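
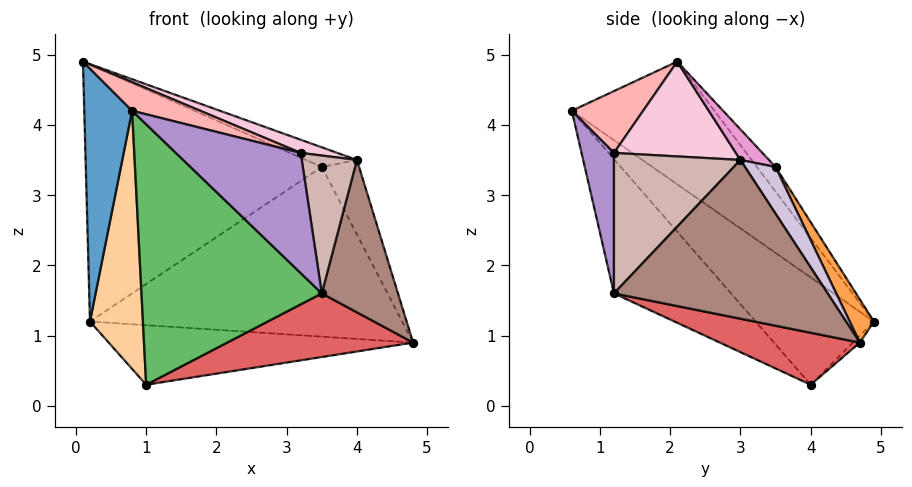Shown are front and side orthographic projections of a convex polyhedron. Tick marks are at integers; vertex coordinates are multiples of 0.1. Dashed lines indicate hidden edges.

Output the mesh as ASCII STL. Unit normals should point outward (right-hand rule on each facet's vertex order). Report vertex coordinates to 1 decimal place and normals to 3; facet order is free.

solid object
 facet normal -0.916 -0.307 -0.257
  outer loop
   vertex 0.8 0.6 4.2
   vertex 0.1 2.1 4.9
   vertex 0.2 4.9 1.2
  endloop
 endfacet
 facet normal -0.063 0.797 0.601
  outer loop
   vertex 3.5 3.5 3.4
   vertex 0.2 4.9 1.2
   vertex 0.1 2.1 4.9
  endloop
 endfacet
 facet normal 0.069 0.885 0.460
  outer loop
   vertex 3.5 3.5 3.4
   vertex 4.8 4.7 0.9
   vertex 0.2 4.9 1.2
  endloop
 endfacet
 facet normal -0.847 -0.379 -0.374
  outer loop
   vertex 1.0 4.0 0.3
   vertex 0.8 0.6 4.2
   vertex 0.2 4.9 1.2
  endloop
 endfacet
 facet normal -0.434 -0.668 -0.605
  outer loop
   vertex 1.0 4.0 0.3
   vertex 3.5 1.2 1.6
   vertex 0.8 0.6 4.2
  endloop
 endfacet
 facet normal -0.016 0.700 -0.714
  outer loop
   vertex 1.0 4.0 0.3
   vertex 0.2 4.9 1.2
   vertex 4.8 4.7 0.9
  endloop
 endfacet
 facet normal 0.197 -0.262 -0.945
  outer loop
   vertex 1.0 4.0 0.3
   vertex 4.8 4.7 0.9
   vertex 3.5 1.2 1.6
  endloop
 endfacet
 facet normal 0.299 -0.285 0.911
  outer loop
   vertex 3.2 1.2 3.6
   vertex 0.1 2.1 4.9
   vertex 0.8 0.6 4.2
  endloop
 endfacet
 facet normal 0.251 -0.967 0.038
  outer loop
   vertex 3.2 1.2 3.6
   vertex 0.8 0.6 4.2
   vertex 3.5 1.2 1.6
  endloop
 endfacet
 facet normal 0.519 0.634 0.574
  outer loop
   vertex 4.0 3.0 3.5
   vertex 4.8 4.7 0.9
   vertex 3.5 3.5 3.4
  endloop
 endfacet
 facet normal 0.940 -0.335 0.070
  outer loop
   vertex 4.0 3.0 3.5
   vertex 3.5 1.2 1.6
   vertex 4.8 4.7 0.9
  endloop
 endfacet
 facet normal 0.908 -0.396 0.136
  outer loop
   vertex 4.0 3.0 3.5
   vertex 3.2 1.2 3.6
   vertex 3.5 1.2 1.6
  endloop
 endfacet
 facet normal 0.225 0.403 0.887
  outer loop
   vertex 4.0 3.0 3.5
   vertex 3.5 3.5 3.4
   vertex 0.1 2.1 4.9
  endloop
 endfacet
 facet normal 0.358 -0.107 0.928
  outer loop
   vertex 4.0 3.0 3.5
   vertex 0.1 2.1 4.9
   vertex 3.2 1.2 3.6
  endloop
 endfacet
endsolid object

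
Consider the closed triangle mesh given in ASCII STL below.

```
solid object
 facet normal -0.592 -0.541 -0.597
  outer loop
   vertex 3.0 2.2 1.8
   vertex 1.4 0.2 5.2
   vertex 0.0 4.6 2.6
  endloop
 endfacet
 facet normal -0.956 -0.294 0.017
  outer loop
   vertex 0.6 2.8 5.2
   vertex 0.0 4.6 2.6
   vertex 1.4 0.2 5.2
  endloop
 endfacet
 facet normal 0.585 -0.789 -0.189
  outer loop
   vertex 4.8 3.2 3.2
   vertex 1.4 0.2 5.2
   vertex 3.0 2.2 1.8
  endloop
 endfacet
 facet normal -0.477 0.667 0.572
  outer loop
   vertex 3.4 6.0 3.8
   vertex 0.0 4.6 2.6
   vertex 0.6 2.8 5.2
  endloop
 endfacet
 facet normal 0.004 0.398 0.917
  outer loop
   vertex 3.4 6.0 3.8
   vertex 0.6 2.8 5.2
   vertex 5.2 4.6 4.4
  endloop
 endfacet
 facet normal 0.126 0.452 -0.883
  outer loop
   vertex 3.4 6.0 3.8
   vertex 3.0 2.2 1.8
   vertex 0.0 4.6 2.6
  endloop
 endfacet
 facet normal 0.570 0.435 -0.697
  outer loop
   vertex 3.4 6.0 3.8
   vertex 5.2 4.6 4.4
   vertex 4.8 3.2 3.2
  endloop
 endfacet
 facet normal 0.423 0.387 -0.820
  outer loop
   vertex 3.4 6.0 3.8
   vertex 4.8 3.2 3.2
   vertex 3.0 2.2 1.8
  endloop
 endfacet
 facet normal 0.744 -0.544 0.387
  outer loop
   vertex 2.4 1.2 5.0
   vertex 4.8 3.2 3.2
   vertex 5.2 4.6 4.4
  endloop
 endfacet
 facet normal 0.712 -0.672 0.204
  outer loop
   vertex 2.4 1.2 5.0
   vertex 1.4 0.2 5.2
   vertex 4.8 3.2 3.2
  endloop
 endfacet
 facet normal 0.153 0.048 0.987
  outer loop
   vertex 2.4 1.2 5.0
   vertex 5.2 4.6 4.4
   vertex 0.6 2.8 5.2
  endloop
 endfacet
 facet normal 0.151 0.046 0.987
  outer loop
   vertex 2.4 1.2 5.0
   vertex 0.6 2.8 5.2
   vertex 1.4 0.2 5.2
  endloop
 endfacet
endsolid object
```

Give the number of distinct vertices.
8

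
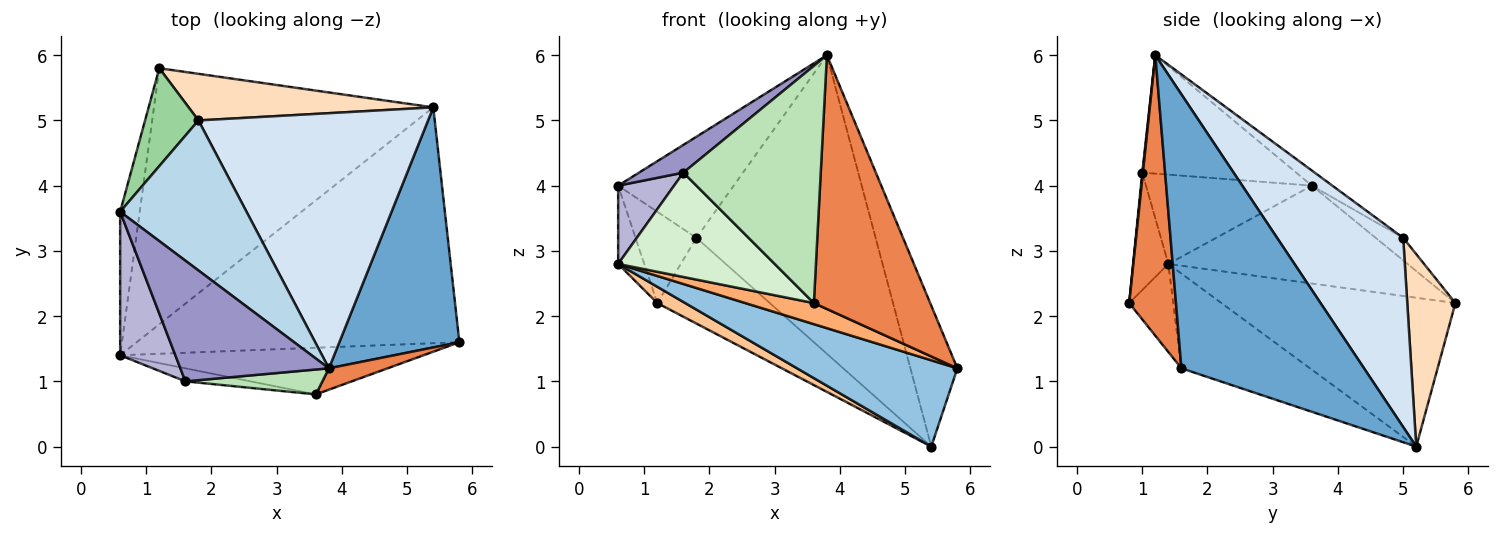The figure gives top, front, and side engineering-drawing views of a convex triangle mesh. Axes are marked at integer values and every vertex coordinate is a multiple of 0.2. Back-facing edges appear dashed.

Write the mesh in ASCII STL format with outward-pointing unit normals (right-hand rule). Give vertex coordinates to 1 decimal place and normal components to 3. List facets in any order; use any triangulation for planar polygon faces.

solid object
 facet normal 0.892 0.229 0.391
  outer loop
   vertex 3.8 1.2 6.0
   vertex 5.8 1.6 1.2
   vertex 5.4 5.2 0.0
  endloop
 endfacet
 facet normal -0.266 -0.331 -0.905
  outer loop
   vertex 0.6 1.4 2.8
   vertex 5.4 5.2 0.0
   vertex 5.8 1.6 1.2
  endloop
 endfacet
 facet normal -0.099 0.556 0.825
  outer loop
   vertex 1.8 5.0 3.2
   vertex 0.6 3.6 4.0
   vertex 3.8 1.2 6.0
  endloop
 endfacet
 facet normal 0.472 0.670 0.573
  outer loop
   vertex 1.8 5.0 3.2
   vertex 3.8 1.2 6.0
   vertex 5.4 5.2 0.0
  endloop
 endfacet
 facet normal 0.372 -0.925 0.078
  outer loop
   vertex 3.6 0.8 2.2
   vertex 5.8 1.6 1.2
   vertex 3.8 1.2 6.0
  endloop
 endfacet
 facet normal -0.256 -0.398 -0.881
  outer loop
   vertex 3.6 0.8 2.2
   vertex 0.6 1.4 2.8
   vertex 5.8 1.6 1.2
  endloop
 endfacet
 facet normal -0.470 -0.056 -0.881
  outer loop
   vertex 1.2 5.8 2.2
   vertex 5.4 5.2 0.0
   vertex 0.6 1.4 2.8
  endloop
 endfacet
 facet normal 0.352 0.823 0.447
  outer loop
   vertex 1.2 5.8 2.2
   vertex 1.8 5.0 3.2
   vertex 5.4 5.2 0.0
  endloop
 endfacet
 facet normal -0.975 0.106 -0.195
  outer loop
   vertex 1.2 5.8 2.2
   vertex 0.6 1.4 2.8
   vertex 0.6 3.6 4.0
  endloop
 endfacet
 facet normal -0.295 0.652 0.699
  outer loop
   vertex 1.2 5.8 2.2
   vertex 0.6 3.6 4.0
   vertex 1.8 5.0 3.2
  endloop
 endfacet
 facet normal 0.005 -0.995 0.104
  outer loop
   vertex 1.6 1.0 4.2
   vertex 3.6 0.8 2.2
   vertex 3.8 1.2 6.0
  endloop
 endfacet
 facet normal -0.218 -0.968 -0.121
  outer loop
   vertex 1.6 1.0 4.2
   vertex 0.6 1.4 2.8
   vertex 3.6 0.8 2.2
  endloop
 endfacet
 facet normal -0.614 -0.177 0.770
  outer loop
   vertex 1.6 1.0 4.2
   vertex 3.8 1.2 6.0
   vertex 0.6 3.6 4.0
  endloop
 endfacet
 facet normal -0.818 -0.276 0.505
  outer loop
   vertex 1.6 1.0 4.2
   vertex 0.6 3.6 4.0
   vertex 0.6 1.4 2.8
  endloop
 endfacet
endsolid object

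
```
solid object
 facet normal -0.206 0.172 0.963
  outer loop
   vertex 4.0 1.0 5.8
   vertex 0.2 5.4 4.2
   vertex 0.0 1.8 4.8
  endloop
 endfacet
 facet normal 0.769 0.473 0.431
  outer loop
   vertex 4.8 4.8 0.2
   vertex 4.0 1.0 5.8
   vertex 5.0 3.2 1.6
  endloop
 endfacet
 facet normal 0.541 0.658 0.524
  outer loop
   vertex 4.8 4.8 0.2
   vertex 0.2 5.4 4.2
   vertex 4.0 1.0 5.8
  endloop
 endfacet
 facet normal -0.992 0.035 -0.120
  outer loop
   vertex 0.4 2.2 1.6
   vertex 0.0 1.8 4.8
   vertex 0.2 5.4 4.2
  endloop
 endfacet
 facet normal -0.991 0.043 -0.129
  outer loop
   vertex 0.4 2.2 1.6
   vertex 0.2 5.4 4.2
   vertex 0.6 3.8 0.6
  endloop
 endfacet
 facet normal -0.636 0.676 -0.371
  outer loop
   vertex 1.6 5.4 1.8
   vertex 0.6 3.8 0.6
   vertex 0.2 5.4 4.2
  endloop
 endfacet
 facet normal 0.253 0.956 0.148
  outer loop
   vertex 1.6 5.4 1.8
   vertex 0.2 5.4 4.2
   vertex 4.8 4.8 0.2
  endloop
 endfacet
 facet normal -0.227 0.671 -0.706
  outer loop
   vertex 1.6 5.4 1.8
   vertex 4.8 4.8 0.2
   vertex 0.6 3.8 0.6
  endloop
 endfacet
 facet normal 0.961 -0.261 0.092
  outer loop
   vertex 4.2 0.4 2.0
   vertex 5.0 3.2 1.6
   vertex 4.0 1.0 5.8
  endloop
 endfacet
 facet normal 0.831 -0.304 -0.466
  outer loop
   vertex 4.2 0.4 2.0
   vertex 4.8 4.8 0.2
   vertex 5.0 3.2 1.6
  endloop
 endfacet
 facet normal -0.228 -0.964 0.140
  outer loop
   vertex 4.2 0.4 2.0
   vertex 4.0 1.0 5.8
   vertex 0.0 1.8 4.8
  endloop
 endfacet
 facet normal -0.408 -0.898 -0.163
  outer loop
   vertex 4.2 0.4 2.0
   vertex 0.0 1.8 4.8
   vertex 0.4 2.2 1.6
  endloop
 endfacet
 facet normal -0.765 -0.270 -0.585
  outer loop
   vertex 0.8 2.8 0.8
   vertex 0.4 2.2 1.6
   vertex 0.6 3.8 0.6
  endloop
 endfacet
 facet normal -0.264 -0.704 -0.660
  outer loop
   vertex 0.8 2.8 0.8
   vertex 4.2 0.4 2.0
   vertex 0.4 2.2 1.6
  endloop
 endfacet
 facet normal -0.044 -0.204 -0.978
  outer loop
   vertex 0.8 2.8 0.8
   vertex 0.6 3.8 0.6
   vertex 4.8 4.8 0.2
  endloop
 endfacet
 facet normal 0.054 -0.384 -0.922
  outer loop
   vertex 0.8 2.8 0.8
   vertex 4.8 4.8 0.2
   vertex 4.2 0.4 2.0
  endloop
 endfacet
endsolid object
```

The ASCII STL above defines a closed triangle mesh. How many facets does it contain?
16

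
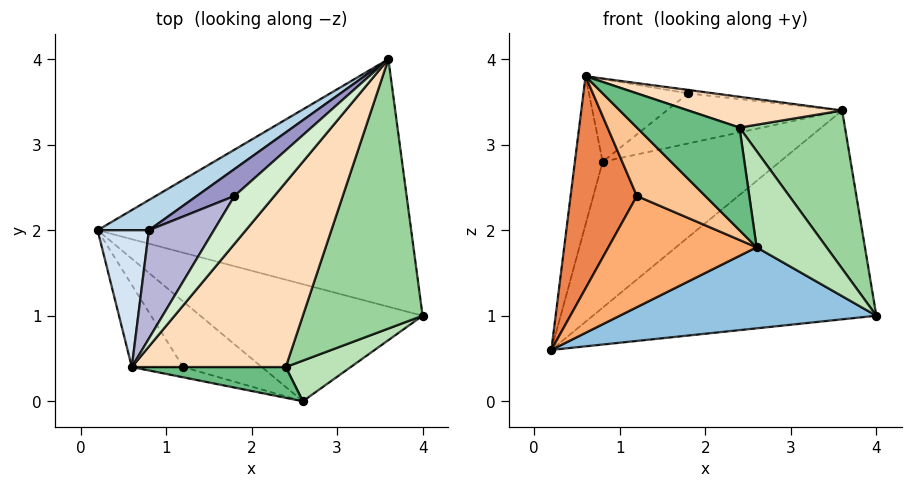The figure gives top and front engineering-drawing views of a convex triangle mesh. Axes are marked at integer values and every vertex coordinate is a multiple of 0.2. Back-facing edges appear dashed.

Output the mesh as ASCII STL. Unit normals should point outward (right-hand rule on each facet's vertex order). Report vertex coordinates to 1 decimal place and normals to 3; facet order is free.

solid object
 facet normal 0.243 0.626 -0.741
  outer loop
   vertex 3.6 4.0 3.4
   vertex 4.0 1.0 1.0
   vertex 0.2 2.0 0.6
  endloop
 endfacet
 facet normal -0.063 -0.568 -0.821
  outer loop
   vertex 2.6 0.0 1.8
   vertex 0.2 2.0 0.6
   vertex 4.0 1.0 1.0
  endloop
 endfacet
 facet normal -0.596 0.786 0.163
  outer loop
   vertex 0.8 2.0 2.8
   vertex 3.6 4.0 3.4
   vertex 0.2 2.0 0.6
  endloop
 endfacet
 facet normal -0.928 0.274 0.253
  outer loop
   vertex 0.8 2.0 2.8
   vertex 0.2 2.0 0.6
   vertex 0.6 0.4 3.8
  endloop
 endfacet
 facet normal -0.644 -0.713 -0.276
  outer loop
   vertex 1.2 0.4 2.4
   vertex 0.6 0.4 3.8
   vertex 0.2 2.0 0.6
  endloop
 endfacet
 facet normal -0.421 -0.781 -0.461
  outer loop
   vertex 1.2 0.4 2.4
   vertex 0.2 2.0 0.6
   vertex 2.6 0.0 1.8
  endloop
 endfacet
 facet normal -0.327 -0.935 -0.140
  outer loop
   vertex 1.2 0.4 2.4
   vertex 2.6 0.0 1.8
   vertex 0.6 0.4 3.8
  endloop
 endfacet
 facet normal 0.312 -0.156 0.937
  outer loop
   vertex 2.4 0.4 3.2
   vertex 3.6 4.0 3.4
   vertex 0.6 0.4 3.8
  endloop
 endfacet
 facet normal 0.095 -0.953 0.286
  outer loop
   vertex 2.4 0.4 3.2
   vertex 0.6 0.4 3.8
   vertex 2.6 0.0 1.8
  endloop
 endfacet
 facet normal 0.809 -0.298 0.507
  outer loop
   vertex 2.4 0.4 3.2
   vertex 4.0 1.0 1.0
   vertex 3.6 4.0 3.4
  endloop
 endfacet
 facet normal 0.661 -0.691 0.292
  outer loop
   vertex 2.4 0.4 3.2
   vertex 2.6 0.0 1.8
   vertex 4.0 1.0 1.0
  endloop
 endfacet
 facet normal 0.047 0.071 0.996
  outer loop
   vertex 1.8 2.4 3.6
   vertex 0.6 0.4 3.8
   vertex 3.6 4.0 3.4
  endloop
 endfacet
 facet normal -0.590 0.711 0.382
  outer loop
   vertex 1.8 2.4 3.6
   vertex 3.6 4.0 3.4
   vertex 0.8 2.0 2.8
  endloop
 endfacet
 facet normal -0.660 0.456 0.597
  outer loop
   vertex 1.8 2.4 3.6
   vertex 0.8 2.0 2.8
   vertex 0.6 0.4 3.8
  endloop
 endfacet
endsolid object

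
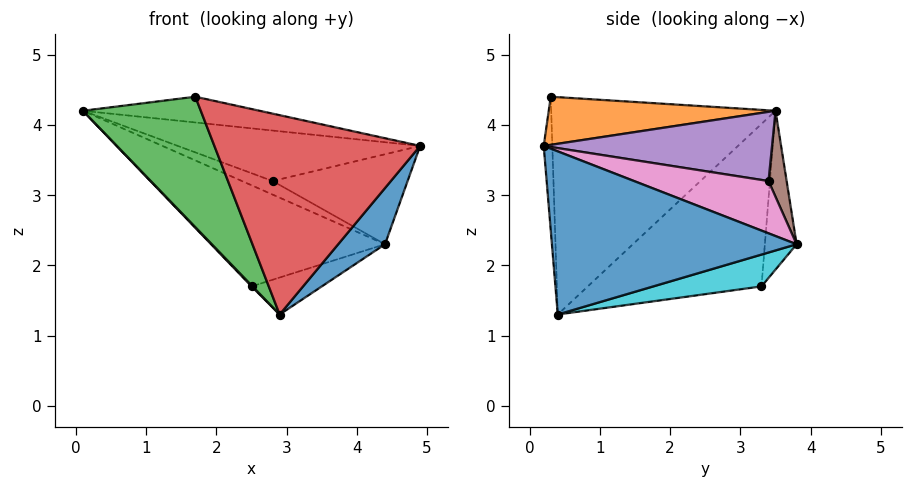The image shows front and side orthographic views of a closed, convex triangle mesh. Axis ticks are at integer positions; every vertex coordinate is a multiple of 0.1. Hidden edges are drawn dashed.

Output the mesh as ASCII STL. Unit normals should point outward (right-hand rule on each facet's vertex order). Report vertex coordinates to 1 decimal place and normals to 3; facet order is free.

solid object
 facet normal 0.754 -0.144 -0.641
  outer loop
   vertex 2.9 0.4 1.3
   vertex 4.4 3.8 2.3
   vertex 4.9 0.2 3.7
  endloop
 endfacet
 facet normal 0.216 0.168 0.962
  outer loop
   vertex 1.7 0.3 4.4
   vertex 4.9 0.2 3.7
   vertex 0.1 3.5 4.2
  endloop
 endfacet
 facet normal -0.834 -0.438 -0.337
  outer loop
   vertex 1.7 0.3 4.4
   vertex 0.1 3.5 4.2
   vertex 2.9 0.4 1.3
  endloop
 endfacet
 facet normal -0.042 -0.998 -0.048
  outer loop
   vertex 1.7 0.3 4.4
   vertex 2.9 0.4 1.3
   vertex 4.9 0.2 3.7
  endloop
 endfacet
 facet normal 0.336 0.357 0.872
  outer loop
   vertex 2.8 3.4 3.2
   vertex 0.1 3.5 4.2
   vertex 4.9 0.2 3.7
  endloop
 endfacet
 facet normal 0.312 0.528 0.790
  outer loop
   vertex 2.8 3.4 3.2
   vertex 4.4 3.8 2.3
   vertex 0.1 3.5 4.2
  endloop
 endfacet
 facet normal 0.379 0.381 0.843
  outer loop
   vertex 2.8 3.4 3.2
   vertex 4.9 0.2 3.7
   vertex 4.4 3.8 2.3
  endloop
 endfacet
 facet normal -0.174 0.954 -0.244
  outer loop
   vertex 2.5 3.3 1.7
   vertex 0.1 3.5 4.2
   vertex 4.4 3.8 2.3
  endloop
 endfacet
 facet normal -0.722 -0.004 -0.692
  outer loop
   vertex 2.5 3.3 1.7
   vertex 2.9 0.4 1.3
   vertex 0.1 3.5 4.2
  endloop
 endfacet
 facet normal 0.257 0.167 -0.952
  outer loop
   vertex 2.5 3.3 1.7
   vertex 4.4 3.8 2.3
   vertex 2.9 0.4 1.3
  endloop
 endfacet
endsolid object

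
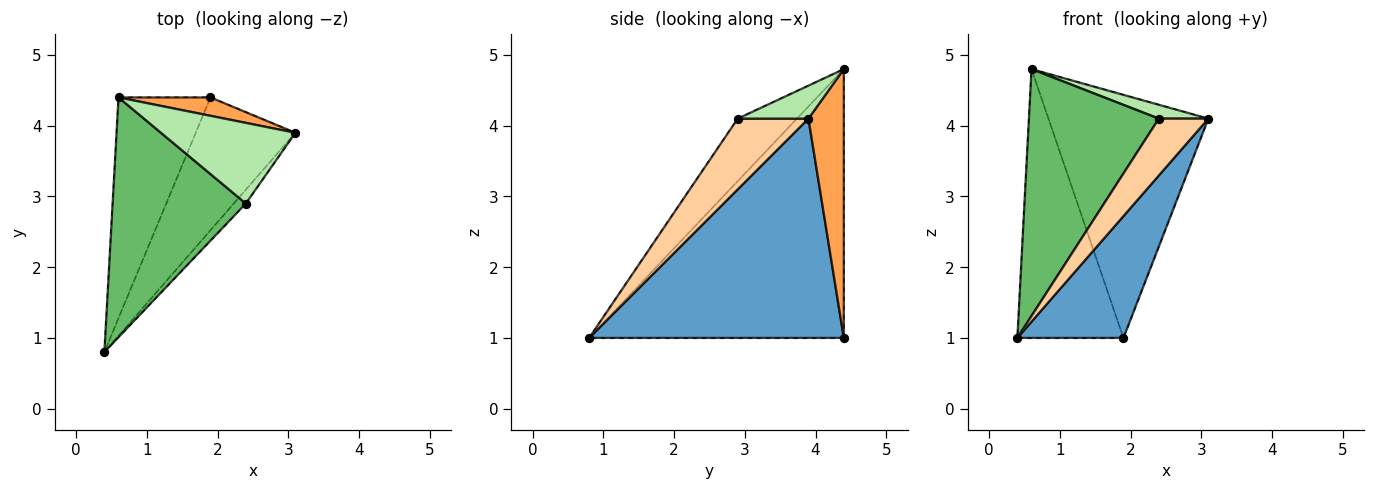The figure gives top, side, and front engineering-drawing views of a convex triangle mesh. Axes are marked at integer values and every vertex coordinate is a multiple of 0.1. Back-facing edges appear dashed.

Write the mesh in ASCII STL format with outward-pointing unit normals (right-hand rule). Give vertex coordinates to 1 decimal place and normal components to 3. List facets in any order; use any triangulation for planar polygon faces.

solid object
 facet normal 0.851 -0.355 -0.387
  outer loop
   vertex 1.9 4.4 1.0
   vertex 3.1 3.9 4.1
   vertex 0.4 0.8 1.0
  endloop
 endfacet
 facet normal -0.880 0.367 -0.301
  outer loop
   vertex 1.9 4.4 1.0
   vertex 0.4 0.8 1.0
   vertex 0.6 4.4 4.8
  endloop
 endfacet
 facet normal 0.215 0.974 0.074
  outer loop
   vertex 1.9 4.4 1.0
   vertex 0.6 4.4 4.8
   vertex 3.1 3.9 4.1
  endloop
 endfacet
 facet normal 0.811 -0.568 -0.139
  outer loop
   vertex 2.4 2.9 4.1
   vertex 0.4 0.8 1.0
   vertex 3.1 3.9 4.1
  endloop
 endfacet
 facet normal -0.311 -0.682 0.662
  outer loop
   vertex 2.4 2.9 4.1
   vertex 0.6 4.4 4.8
   vertex 0.4 0.8 1.0
  endloop
 endfacet
 facet normal 0.235 -0.165 0.958
  outer loop
   vertex 2.4 2.9 4.1
   vertex 3.1 3.9 4.1
   vertex 0.6 4.4 4.8
  endloop
 endfacet
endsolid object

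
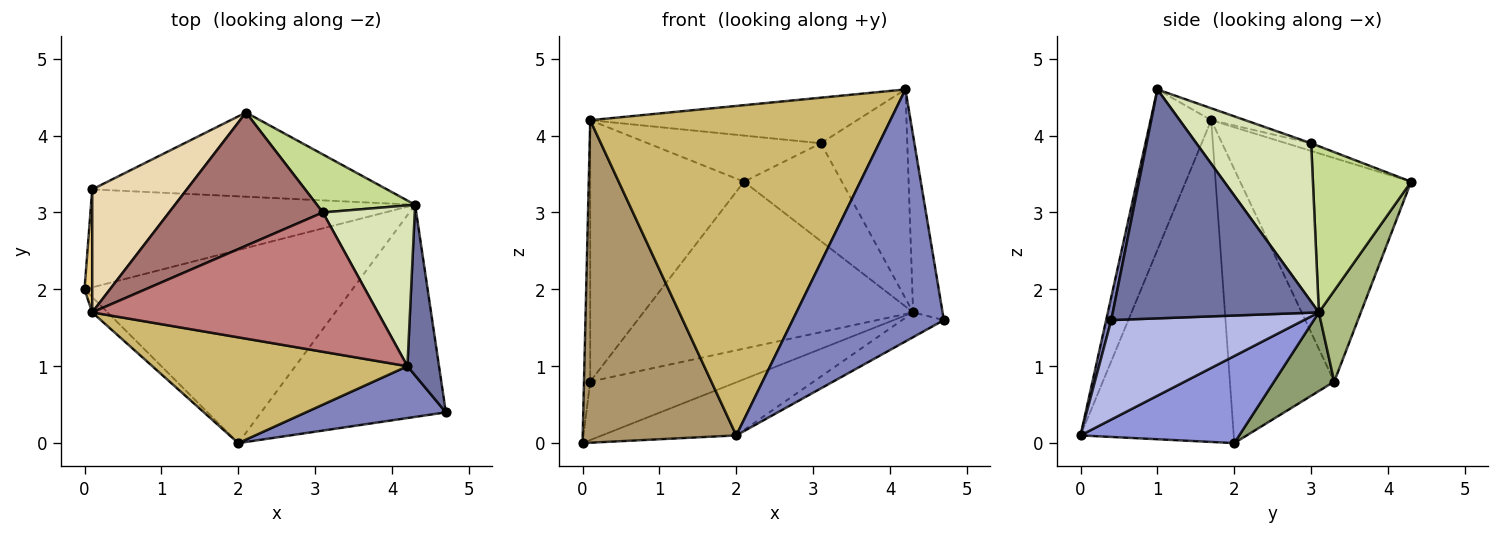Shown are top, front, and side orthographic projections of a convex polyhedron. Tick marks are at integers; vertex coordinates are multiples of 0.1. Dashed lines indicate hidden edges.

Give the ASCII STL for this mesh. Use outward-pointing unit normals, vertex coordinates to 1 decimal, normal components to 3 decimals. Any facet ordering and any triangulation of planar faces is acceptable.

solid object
 facet normal 0.981 0.140 0.135
  outer loop
   vertex 4.3 3.1 1.7
   vertex 4.2 1.0 4.6
   vertex 4.7 0.4 1.6
  endloop
 endfacet
 facet normal 0.033 -0.979 0.201
  outer loop
   vertex 2.0 0.0 0.1
   vertex 4.7 0.4 1.6
   vertex 4.2 1.0 4.6
  endloop
 endfacet
 facet normal 0.299 0.253 -0.920
  outer loop
   vertex 2.0 0.0 0.1
   vertex 0.0 2.0 0.0
   vertex 4.3 3.1 1.7
  endloop
 endfacet
 facet normal 0.471 0.102 -0.876
  outer loop
   vertex 2.0 0.0 0.1
   vertex 4.3 3.1 1.7
   vertex 4.7 0.4 1.6
  endloop
 endfacet
 facet normal 0.204 0.502 -0.841
  outer loop
   vertex 0.1 3.3 0.8
   vertex 4.3 3.1 1.7
   vertex 0.0 2.0 0.0
  endloop
 endfacet
 facet normal 0.138 0.884 -0.446
  outer loop
   vertex 0.1 3.3 0.8
   vertex 2.1 4.3 3.4
   vertex 4.3 3.1 1.7
  endloop
 endfacet
 facet normal 0.653 0.651 0.386
  outer loop
   vertex 3.1 3.0 3.9
   vertex 4.3 3.1 1.7
   vertex 2.1 4.3 3.4
  endloop
 endfacet
 facet normal 0.725 0.546 0.420
  outer loop
   vertex 3.1 3.0 3.9
   vertex 4.2 1.0 4.6
   vertex 4.3 3.1 1.7
  endloop
 endfacet
 facet normal -0.706 -0.708 -0.034
  outer loop
   vertex 0.1 1.7 4.2
   vertex 0.0 2.0 0.0
   vertex 2.0 0.0 0.1
  endloop
 endfacet
 facet normal -0.189 -0.935 0.300
  outer loop
   vertex 0.1 1.7 4.2
   vertex 2.0 0.0 0.1
   vertex 4.2 1.0 4.6
  endloop
 endfacet
 facet normal -0.998 0.060 0.028
  outer loop
   vertex 0.1 1.7 4.2
   vertex 0.1 3.3 0.8
   vertex 0.0 2.0 0.0
  endloop
 endfacet
 facet normal -0.709 0.638 0.300
  outer loop
   vertex 0.1 1.7 4.2
   vertex 2.1 4.3 3.4
   vertex 0.1 3.3 0.8
  endloop
 endfacet
 facet normal -0.047 0.327 0.944
  outer loop
   vertex 0.1 1.7 4.2
   vertex 3.1 3.0 3.9
   vertex 2.1 4.3 3.4
  endloop
 endfacet
 facet normal -0.040 0.311 0.950
  outer loop
   vertex 0.1 1.7 4.2
   vertex 4.2 1.0 4.6
   vertex 3.1 3.0 3.9
  endloop
 endfacet
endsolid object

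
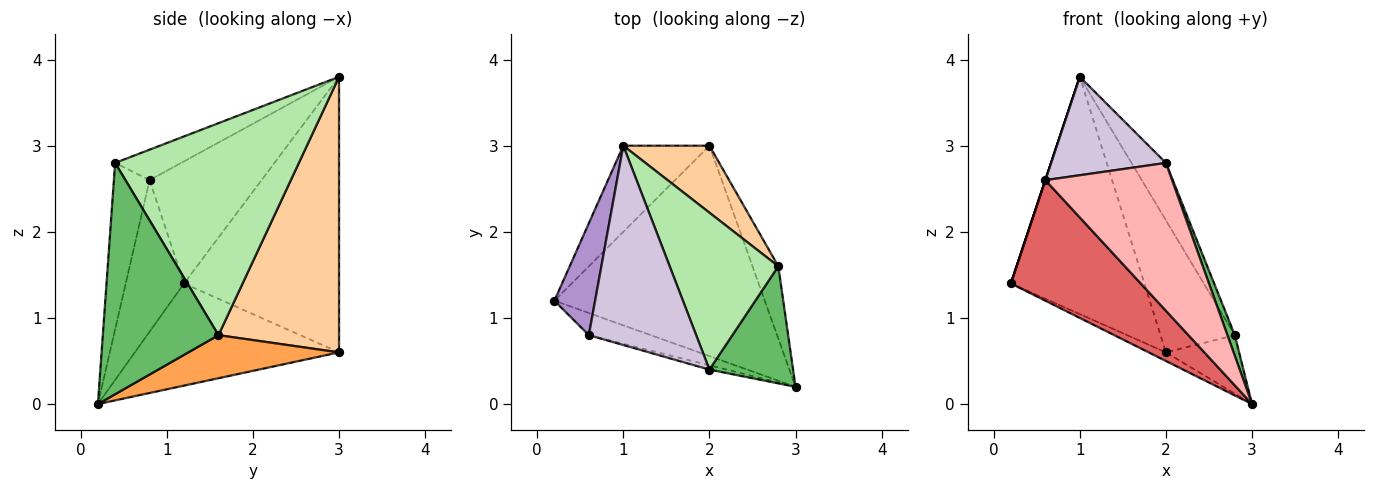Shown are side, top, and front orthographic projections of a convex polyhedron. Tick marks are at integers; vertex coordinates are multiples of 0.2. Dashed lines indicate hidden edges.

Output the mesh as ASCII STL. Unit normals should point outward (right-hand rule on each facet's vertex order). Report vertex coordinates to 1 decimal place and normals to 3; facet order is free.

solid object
 facet normal -0.436 0.037 -0.899
  outer loop
   vertex 2.0 3.0 0.6
   vertex 3.0 0.2 0.0
   vertex 0.2 1.2 1.4
  endloop
 endfacet
 facet normal -0.737 0.635 -0.230
  outer loop
   vertex 2.0 3.0 0.6
   vertex 0.2 1.2 1.4
   vertex 1.0 3.0 3.8
  endloop
 endfacet
 facet normal 0.792 0.384 -0.475
  outer loop
   vertex 2.8 1.6 0.8
   vertex 3.0 0.2 0.0
   vertex 2.0 3.0 0.6
  endloop
 endfacet
 facet normal 0.823 0.507 0.257
  outer loop
   vertex 2.8 1.6 0.8
   vertex 2.0 3.0 0.6
   vertex 1.0 3.0 3.8
  endloop
 endfacet
 facet normal 0.939 -0.060 0.340
  outer loop
   vertex 2.8 1.6 0.8
   vertex 2.0 0.4 2.8
   vertex 3.0 0.2 0.0
  endloop
 endfacet
 facet normal 0.878 0.165 0.450
  outer loop
   vertex 2.8 1.6 0.8
   vertex 1.0 3.0 3.8
   vertex 2.0 0.4 2.8
  endloop
 endfacet
 facet normal -0.404 -0.900 -0.165
  outer loop
   vertex 0.6 0.8 2.6
   vertex 0.2 1.2 1.4
   vertex 3.0 0.2 0.0
  endloop
 endfacet
 facet normal -0.271 -0.962 -0.028
  outer loop
   vertex 0.6 0.8 2.6
   vertex 3.0 0.2 0.0
   vertex 2.0 0.4 2.8
  endloop
 endfacet
 facet normal -0.949 0.000 0.316
  outer loop
   vertex 0.6 0.8 2.6
   vertex 1.0 3.0 3.8
   vertex 0.2 1.2 1.4
  endloop
 endfacet
 facet normal -0.247 -0.429 0.869
  outer loop
   vertex 0.6 0.8 2.6
   vertex 2.0 0.4 2.8
   vertex 1.0 3.0 3.8
  endloop
 endfacet
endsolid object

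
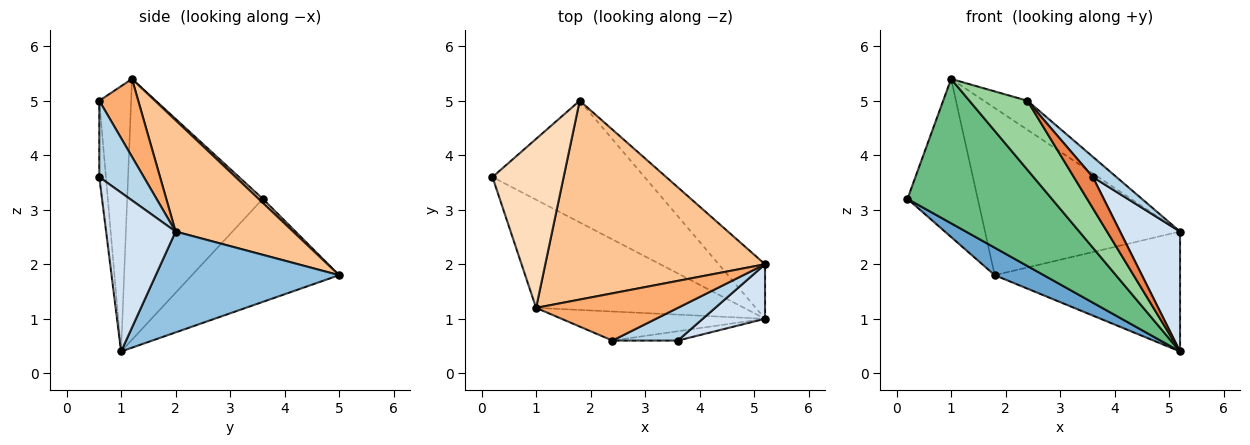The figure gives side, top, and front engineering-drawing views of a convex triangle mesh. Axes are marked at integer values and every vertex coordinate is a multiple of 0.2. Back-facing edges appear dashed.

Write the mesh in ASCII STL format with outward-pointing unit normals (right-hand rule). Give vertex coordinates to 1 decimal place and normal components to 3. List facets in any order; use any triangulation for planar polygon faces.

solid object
 facet normal -0.551 -0.184 -0.814
  outer loop
   vertex 1.8 5.0 1.8
   vertex 5.2 1.0 0.4
   vertex 0.2 3.6 3.2
  endloop
 endfacet
 facet normal 0.669 0.676 -0.307
  outer loop
   vertex 1.8 5.0 1.8
   vertex 5.2 2.0 2.6
   vertex 5.2 1.0 0.4
  endloop
 endfacet
 facet normal 0.704 -0.374 0.604
  outer loop
   vertex 3.6 0.6 3.6
   vertex 5.2 2.0 2.6
   vertex 2.4 0.6 5.0
  endloop
 endfacet
 facet normal 0.726 -0.626 0.285
  outer loop
   vertex 3.6 0.6 3.6
   vertex 5.2 1.0 0.4
   vertex 5.2 2.0 2.6
  endloop
 endfacet
 facet normal -0.318 -0.908 -0.272
  outer loop
   vertex 3.6 0.6 3.6
   vertex 2.4 0.6 5.0
   vertex 5.2 1.0 0.4
  endloop
 endfacet
 facet normal 0.424 0.475 0.771
  outer loop
   vertex 1.0 1.2 5.4
   vertex 2.4 0.6 5.0
   vertex 5.2 2.0 2.6
  endloop
 endfacet
 facet normal 0.361 0.600 0.714
  outer loop
   vertex 1.0 1.2 5.4
   vertex 5.2 2.0 2.6
   vertex 1.8 5.0 1.8
  endloop
 endfacet
 facet normal 0.041 0.683 0.730
  outer loop
   vertex 1.0 1.2 5.4
   vertex 1.8 5.0 1.8
   vertex 0.2 3.6 3.2
  endloop
 endfacet
 facet normal -0.601 -0.640 -0.479
  outer loop
   vertex 1.0 1.2 5.4
   vertex 0.2 3.6 3.2
   vertex 5.2 1.0 0.4
  endloop
 endfacet
 facet normal -0.451 -0.822 -0.346
  outer loop
   vertex 1.0 1.2 5.4
   vertex 5.2 1.0 0.4
   vertex 2.4 0.6 5.0
  endloop
 endfacet
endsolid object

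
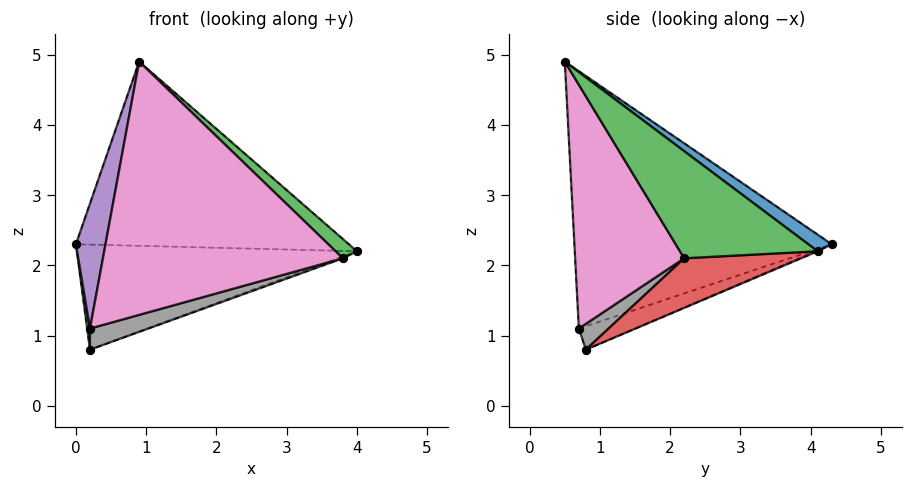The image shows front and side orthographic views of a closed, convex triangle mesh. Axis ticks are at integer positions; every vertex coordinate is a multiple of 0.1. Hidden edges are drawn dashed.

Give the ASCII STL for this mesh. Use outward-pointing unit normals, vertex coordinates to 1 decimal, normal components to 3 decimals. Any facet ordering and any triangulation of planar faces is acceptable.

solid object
 facet normal 0.049 0.572 0.819
  outer loop
   vertex 0.9 0.5 4.9
   vertex 4.0 4.1 2.2
   vertex 0.0 4.3 2.3
  endloop
 endfacet
 facet normal -0.003 0.394 -0.919
  outer loop
   vertex 0.2 0.8 0.8
   vertex 0.0 4.3 2.3
   vertex 4.0 4.1 2.2
  endloop
 endfacet
 facet normal 0.723 -0.112 0.681
  outer loop
   vertex 3.8 2.2 2.1
   vertex 4.0 4.1 2.2
   vertex 0.9 0.5 4.9
  endloop
 endfacet
 facet normal 0.335 0.014 -0.942
  outer loop
   vertex 3.8 2.2 2.1
   vertex 0.2 0.8 0.8
   vertex 4.0 4.1 2.2
  endloop
 endfacet
 facet normal -0.978 -0.112 0.174
  outer loop
   vertex 0.2 0.7 1.1
   vertex 0.9 0.5 4.9
   vertex 0.0 4.3 2.3
  endloop
 endfacet
 facet normal -0.999 -0.050 -0.017
  outer loop
   vertex 0.2 0.7 1.1
   vertex 0.0 4.3 2.3
   vertex 0.2 0.8 0.8
  endloop
 endfacet
 facet normal 0.411 -0.903 -0.123
  outer loop
   vertex 0.2 0.7 1.1
   vertex 3.8 2.2 2.1
   vertex 0.9 0.5 4.9
  endloop
 endfacet
 facet normal 0.435 -0.854 -0.285
  outer loop
   vertex 0.2 0.7 1.1
   vertex 0.2 0.8 0.8
   vertex 3.8 2.2 2.1
  endloop
 endfacet
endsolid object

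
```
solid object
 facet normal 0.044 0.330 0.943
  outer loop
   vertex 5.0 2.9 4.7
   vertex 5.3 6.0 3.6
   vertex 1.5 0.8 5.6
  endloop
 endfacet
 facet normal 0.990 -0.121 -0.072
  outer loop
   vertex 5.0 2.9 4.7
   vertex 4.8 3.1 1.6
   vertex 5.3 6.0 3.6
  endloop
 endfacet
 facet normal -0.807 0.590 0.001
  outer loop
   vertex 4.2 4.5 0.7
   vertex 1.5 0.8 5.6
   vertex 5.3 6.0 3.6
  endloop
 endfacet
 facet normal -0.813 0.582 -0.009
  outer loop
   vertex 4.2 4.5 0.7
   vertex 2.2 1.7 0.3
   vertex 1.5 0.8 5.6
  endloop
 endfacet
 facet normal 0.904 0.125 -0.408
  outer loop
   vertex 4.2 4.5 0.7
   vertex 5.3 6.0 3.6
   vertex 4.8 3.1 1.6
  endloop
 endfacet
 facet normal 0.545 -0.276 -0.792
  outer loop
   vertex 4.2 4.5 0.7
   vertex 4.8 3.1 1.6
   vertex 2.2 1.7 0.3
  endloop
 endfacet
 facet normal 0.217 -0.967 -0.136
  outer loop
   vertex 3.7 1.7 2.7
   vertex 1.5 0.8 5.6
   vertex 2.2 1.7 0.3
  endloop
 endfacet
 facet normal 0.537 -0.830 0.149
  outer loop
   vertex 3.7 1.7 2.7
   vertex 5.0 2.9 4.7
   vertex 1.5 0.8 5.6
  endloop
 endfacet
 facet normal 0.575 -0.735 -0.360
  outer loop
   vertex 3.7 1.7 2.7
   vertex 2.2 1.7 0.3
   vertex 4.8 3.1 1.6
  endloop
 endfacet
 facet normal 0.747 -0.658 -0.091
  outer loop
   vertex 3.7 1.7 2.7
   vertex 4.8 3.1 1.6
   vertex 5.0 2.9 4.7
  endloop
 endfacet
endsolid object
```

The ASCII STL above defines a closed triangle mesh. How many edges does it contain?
15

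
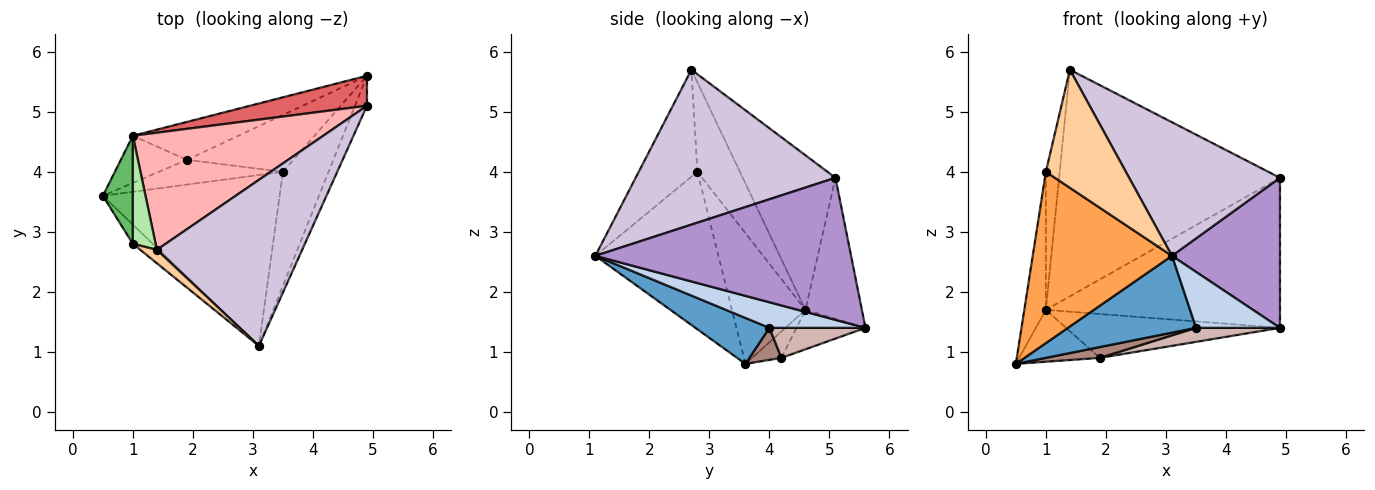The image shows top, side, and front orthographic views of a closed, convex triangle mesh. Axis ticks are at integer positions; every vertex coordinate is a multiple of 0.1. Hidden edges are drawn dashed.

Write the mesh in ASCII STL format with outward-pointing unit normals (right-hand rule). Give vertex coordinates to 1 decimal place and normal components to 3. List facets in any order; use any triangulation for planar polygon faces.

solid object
 facet normal 0.231 -0.399 -0.887
  outer loop
   vertex 3.5 4.0 1.4
   vertex 3.1 1.1 2.6
   vertex 0.5 3.6 0.8
  endloop
 endfacet
 facet normal 0.450 -0.394 -0.802
  outer loop
   vertex 3.5 4.0 1.4
   vertex 4.9 5.6 1.4
   vertex 3.1 1.1 2.6
  endloop
 endfacet
 facet normal -0.660 -0.747 -0.084
  outer loop
   vertex 1.0 2.8 4.0
   vertex 0.5 3.6 0.8
   vertex 3.1 1.1 2.6
  endloop
 endfacet
 facet normal -0.589 -0.803 0.091
  outer loop
   vertex 1.0 2.8 4.0
   vertex 3.1 1.1 2.6
   vertex 1.4 2.7 5.7
  endloop
 endfacet
 facet normal -0.937 0.275 0.215
  outer loop
   vertex 1.0 2.8 4.0
   vertex 1.0 4.6 1.7
   vertex 0.5 3.6 0.8
  endloop
 endfacet
 facet normal -0.924 0.300 0.235
  outer loop
   vertex 1.0 2.8 4.0
   vertex 1.4 2.7 5.7
   vertex 1.0 4.6 1.7
  endloop
 endfacet
 facet normal -0.230 0.954 0.191
  outer loop
   vertex 4.9 5.1 3.9
   vertex 4.9 5.6 1.4
   vertex 1.0 4.6 1.7
  endloop
 endfacet
 facet normal -0.349 0.832 0.430
  outer loop
   vertex 4.9 5.1 3.9
   vertex 1.0 4.6 1.7
   vertex 1.4 2.7 5.7
  endloop
 endfacet
 facet normal 0.918 -0.388 -0.078
  outer loop
   vertex 4.9 5.1 3.9
   vertex 3.1 1.1 2.6
   vertex 4.9 5.6 1.4
  endloop
 endfacet
 facet normal 0.639 -0.482 0.599
  outer loop
   vertex 4.9 5.1 3.9
   vertex 1.4 2.7 5.7
   vertex 3.1 1.1 2.6
  endloop
 endfacet
 facet normal 0.230 -0.389 -0.892
  outer loop
   vertex 1.9 4.2 0.9
   vertex 3.5 4.0 1.4
   vertex 0.5 3.6 0.8
  endloop
 endfacet
 facet normal 0.264 -0.231 -0.937
  outer loop
   vertex 1.9 4.2 0.9
   vertex 4.9 5.6 1.4
   vertex 3.5 4.0 1.4
  endloop
 endfacet
 facet normal -0.260 0.715 -0.650
  outer loop
   vertex 1.9 4.2 0.9
   vertex 0.5 3.6 0.8
   vertex 1.0 4.6 1.7
  endloop
 endfacet
 facet normal -0.237 0.735 -0.635
  outer loop
   vertex 1.9 4.2 0.9
   vertex 1.0 4.6 1.7
   vertex 4.9 5.6 1.4
  endloop
 endfacet
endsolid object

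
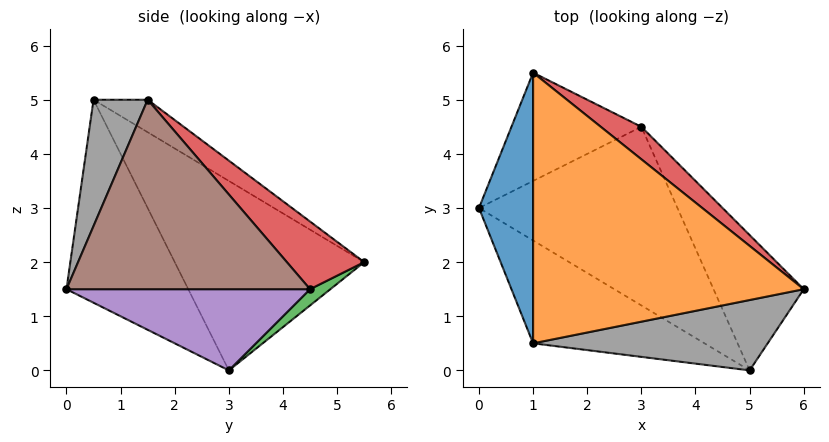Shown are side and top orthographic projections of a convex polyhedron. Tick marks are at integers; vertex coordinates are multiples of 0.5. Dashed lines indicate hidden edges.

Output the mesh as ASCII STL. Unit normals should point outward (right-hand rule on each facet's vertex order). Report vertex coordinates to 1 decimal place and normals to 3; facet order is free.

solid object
 facet normal -0.949 0.163 0.271
  outer loop
   vertex 1.0 0.5 5.0
   vertex 1.0 5.5 2.0
   vertex 0.0 3.0 0.0
  endloop
 endfacet
 facet normal -0.102 0.512 0.853
  outer loop
   vertex 1.0 0.5 5.0
   vertex 6.0 1.5 5.0
   vertex 1.0 5.5 2.0
  endloop
 endfacet
 facet normal 0.100 0.597 -0.796
  outer loop
   vertex 3.0 4.5 1.5
   vertex 0.0 3.0 0.0
   vertex 1.0 5.5 2.0
  endloop
 endfacet
 facet normal 0.485 0.825 0.291
  outer loop
   vertex 3.0 4.5 1.5
   vertex 1.0 5.5 2.0
   vertex 6.0 1.5 5.0
  endloop
 endfacet
 facet normal 0.373 0.166 -0.913
  outer loop
   vertex 5.0 0.0 1.5
   vertex 0.0 3.0 0.0
   vertex 3.0 4.5 1.5
  endloop
 endfacet
 facet normal 0.838 0.372 -0.399
  outer loop
   vertex 5.0 0.0 1.5
   vertex 3.0 4.5 1.5
   vertex 6.0 1.5 5.0
  endloop
 endfacet
 facet normal -0.406 -0.847 -0.343
  outer loop
   vertex 5.0 0.0 1.5
   vertex 1.0 0.5 5.0
   vertex 0.0 3.0 0.0
  endloop
 endfacet
 facet normal 0.184 -0.921 0.342
  outer loop
   vertex 5.0 0.0 1.5
   vertex 6.0 1.5 5.0
   vertex 1.0 0.5 5.0
  endloop
 endfacet
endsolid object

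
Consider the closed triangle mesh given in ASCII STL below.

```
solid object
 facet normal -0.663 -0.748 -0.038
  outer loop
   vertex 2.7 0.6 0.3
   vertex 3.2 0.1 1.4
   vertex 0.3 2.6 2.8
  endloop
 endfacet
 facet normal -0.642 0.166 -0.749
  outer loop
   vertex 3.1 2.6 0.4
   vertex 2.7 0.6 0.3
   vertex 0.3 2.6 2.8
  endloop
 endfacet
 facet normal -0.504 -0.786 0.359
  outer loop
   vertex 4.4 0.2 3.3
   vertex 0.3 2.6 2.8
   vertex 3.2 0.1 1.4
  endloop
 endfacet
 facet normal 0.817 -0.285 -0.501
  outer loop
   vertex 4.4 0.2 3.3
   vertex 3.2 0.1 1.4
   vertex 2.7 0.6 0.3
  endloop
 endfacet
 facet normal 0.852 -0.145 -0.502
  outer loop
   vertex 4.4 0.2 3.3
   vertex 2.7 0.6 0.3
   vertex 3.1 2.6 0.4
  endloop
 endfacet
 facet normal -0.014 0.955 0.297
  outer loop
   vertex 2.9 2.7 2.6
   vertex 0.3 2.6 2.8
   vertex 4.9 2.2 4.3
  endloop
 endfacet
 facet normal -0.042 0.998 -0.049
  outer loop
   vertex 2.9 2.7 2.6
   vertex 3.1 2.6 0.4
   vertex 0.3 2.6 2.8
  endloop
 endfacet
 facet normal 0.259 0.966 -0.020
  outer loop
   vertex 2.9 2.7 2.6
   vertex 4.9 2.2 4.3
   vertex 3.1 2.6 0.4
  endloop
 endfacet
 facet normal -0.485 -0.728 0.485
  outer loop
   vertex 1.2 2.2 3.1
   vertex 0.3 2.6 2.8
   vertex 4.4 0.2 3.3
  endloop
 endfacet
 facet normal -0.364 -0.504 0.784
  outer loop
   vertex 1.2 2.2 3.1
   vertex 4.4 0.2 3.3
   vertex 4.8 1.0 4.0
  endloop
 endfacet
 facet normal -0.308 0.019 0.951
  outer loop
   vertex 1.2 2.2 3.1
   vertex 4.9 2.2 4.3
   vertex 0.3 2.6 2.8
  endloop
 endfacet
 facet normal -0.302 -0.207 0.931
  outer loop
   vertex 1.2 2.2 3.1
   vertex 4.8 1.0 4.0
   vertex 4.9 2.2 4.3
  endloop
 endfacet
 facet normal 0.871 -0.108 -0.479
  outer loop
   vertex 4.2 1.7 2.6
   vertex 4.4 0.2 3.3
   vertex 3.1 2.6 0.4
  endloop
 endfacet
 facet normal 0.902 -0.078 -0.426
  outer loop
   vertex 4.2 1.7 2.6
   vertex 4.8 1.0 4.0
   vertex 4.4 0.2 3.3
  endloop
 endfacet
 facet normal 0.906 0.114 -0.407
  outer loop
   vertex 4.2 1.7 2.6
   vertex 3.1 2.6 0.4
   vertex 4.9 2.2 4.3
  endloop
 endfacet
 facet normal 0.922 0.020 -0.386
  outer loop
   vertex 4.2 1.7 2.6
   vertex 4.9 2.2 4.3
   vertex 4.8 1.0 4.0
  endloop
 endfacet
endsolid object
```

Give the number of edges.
24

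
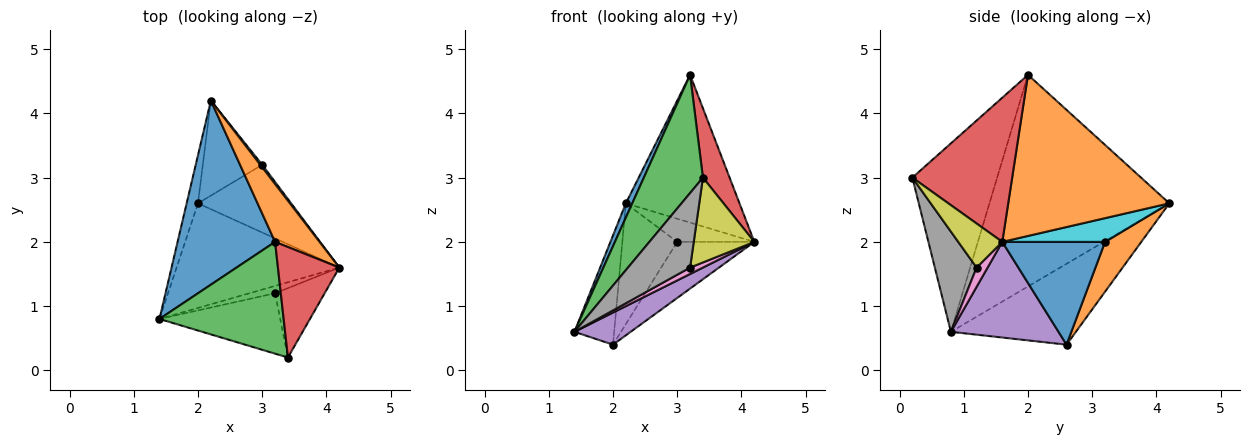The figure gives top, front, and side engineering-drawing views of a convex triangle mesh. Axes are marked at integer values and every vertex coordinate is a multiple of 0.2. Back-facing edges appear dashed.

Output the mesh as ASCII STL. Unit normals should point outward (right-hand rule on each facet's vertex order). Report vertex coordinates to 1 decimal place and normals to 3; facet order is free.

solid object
 facet normal -0.908 -0.032 0.418
  outer loop
   vertex 3.2 2.0 4.6
   vertex 2.2 4.2 2.6
   vertex 1.4 0.8 0.6
  endloop
 endfacet
 facet normal 0.797 0.562 0.220
  outer loop
   vertex 3.2 2.0 4.6
   vertex 4.2 1.6 2.0
   vertex 2.2 4.2 2.6
  endloop
 endfacet
 facet normal -0.722 -0.503 0.476
  outer loop
   vertex 3.4 0.2 3.0
   vertex 3.2 2.0 4.6
   vertex 1.4 0.8 0.6
  endloop
 endfacet
 facet normal 0.893 -0.239 0.380
  outer loop
   vertex 3.4 0.2 3.0
   vertex 4.2 1.6 2.0
   vertex 3.2 2.0 4.6
  endloop
 endfacet
 facet normal 0.490 -0.256 -0.833
  outer loop
   vertex 2.0 2.6 0.4
   vertex 4.2 1.6 2.0
   vertex 1.4 0.8 0.6
  endloop
 endfacet
 facet normal -0.945 0.300 -0.132
  outer loop
   vertex 2.0 2.6 0.4
   vertex 1.4 0.8 0.6
   vertex 2.2 4.2 2.6
  endloop
 endfacet
 facet normal 0.492 -0.573 -0.655
  outer loop
   vertex 3.2 1.2 1.6
   vertex 1.4 0.8 0.6
   vertex 4.2 1.6 2.0
  endloop
 endfacet
 facet normal 0.463 -0.689 -0.558
  outer loop
   vertex 3.2 1.2 1.6
   vertex 3.4 0.2 3.0
   vertex 1.4 0.8 0.6
  endloop
 endfacet
 facet normal 0.491 -0.674 -0.552
  outer loop
   vertex 3.2 1.2 1.6
   vertex 4.2 1.6 2.0
   vertex 3.4 0.2 3.0
  endloop
 endfacet
 facet normal 0.798 0.599 0.067
  outer loop
   vertex 3.0 3.2 2.0
   vertex 2.2 4.2 2.6
   vertex 4.2 1.6 2.0
  endloop
 endfacet
 facet normal 0.648 0.486 -0.587
  outer loop
   vertex 3.0 3.2 2.0
   vertex 4.2 1.6 2.0
   vertex 2.0 2.6 0.4
  endloop
 endfacet
 facet normal 0.460 0.698 -0.549
  outer loop
   vertex 3.0 3.2 2.0
   vertex 2.0 2.6 0.4
   vertex 2.2 4.2 2.6
  endloop
 endfacet
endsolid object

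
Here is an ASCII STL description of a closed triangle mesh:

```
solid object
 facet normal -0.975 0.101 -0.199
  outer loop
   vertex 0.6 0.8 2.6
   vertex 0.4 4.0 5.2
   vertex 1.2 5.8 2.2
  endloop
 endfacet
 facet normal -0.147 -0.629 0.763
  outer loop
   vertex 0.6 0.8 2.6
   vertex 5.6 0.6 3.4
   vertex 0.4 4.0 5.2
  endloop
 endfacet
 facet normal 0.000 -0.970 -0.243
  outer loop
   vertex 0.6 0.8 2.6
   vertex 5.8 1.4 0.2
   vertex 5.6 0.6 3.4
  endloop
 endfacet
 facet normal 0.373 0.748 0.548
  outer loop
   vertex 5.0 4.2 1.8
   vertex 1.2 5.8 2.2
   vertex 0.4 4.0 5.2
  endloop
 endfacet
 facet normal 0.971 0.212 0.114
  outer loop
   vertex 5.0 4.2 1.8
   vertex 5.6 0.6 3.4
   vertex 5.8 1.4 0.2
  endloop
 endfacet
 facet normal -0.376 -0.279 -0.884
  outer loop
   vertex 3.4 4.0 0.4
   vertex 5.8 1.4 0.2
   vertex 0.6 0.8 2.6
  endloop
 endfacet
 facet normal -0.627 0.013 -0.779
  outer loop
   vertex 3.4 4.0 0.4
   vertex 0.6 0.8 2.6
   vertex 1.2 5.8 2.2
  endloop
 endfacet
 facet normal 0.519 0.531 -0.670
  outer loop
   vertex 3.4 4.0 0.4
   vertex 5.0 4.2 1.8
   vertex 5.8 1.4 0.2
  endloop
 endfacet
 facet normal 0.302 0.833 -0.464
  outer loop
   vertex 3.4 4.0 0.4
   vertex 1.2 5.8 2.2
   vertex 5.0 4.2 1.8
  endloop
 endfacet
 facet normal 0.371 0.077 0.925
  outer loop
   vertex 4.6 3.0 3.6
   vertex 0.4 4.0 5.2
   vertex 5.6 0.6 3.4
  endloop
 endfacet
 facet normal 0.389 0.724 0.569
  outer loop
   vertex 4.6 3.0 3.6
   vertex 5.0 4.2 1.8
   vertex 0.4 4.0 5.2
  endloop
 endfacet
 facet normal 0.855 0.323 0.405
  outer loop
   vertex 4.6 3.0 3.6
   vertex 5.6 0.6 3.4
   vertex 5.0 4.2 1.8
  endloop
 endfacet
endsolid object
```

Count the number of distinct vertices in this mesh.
8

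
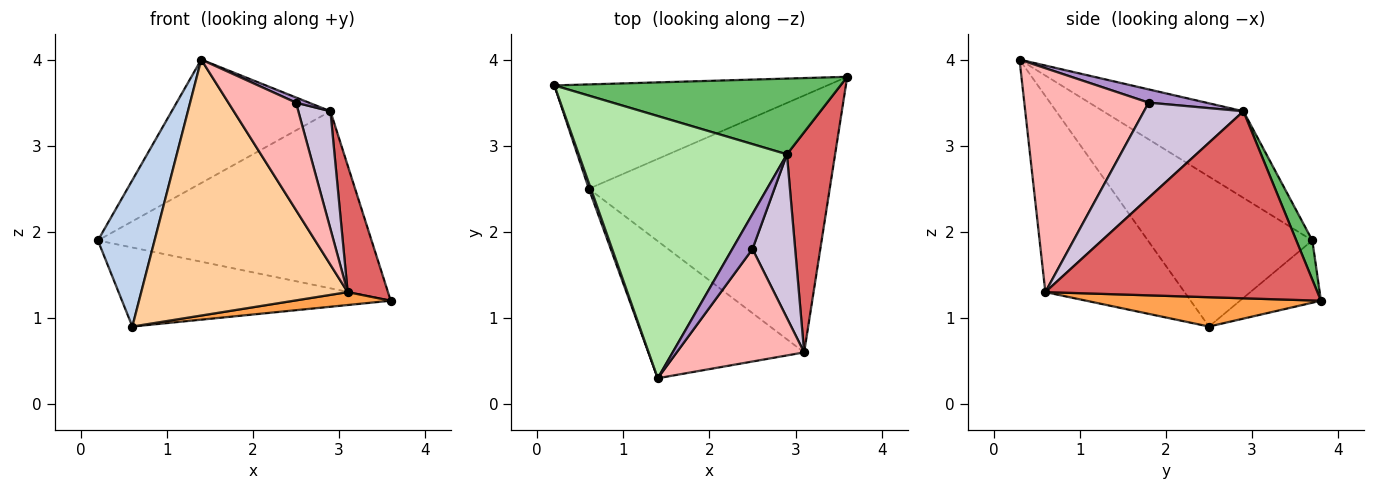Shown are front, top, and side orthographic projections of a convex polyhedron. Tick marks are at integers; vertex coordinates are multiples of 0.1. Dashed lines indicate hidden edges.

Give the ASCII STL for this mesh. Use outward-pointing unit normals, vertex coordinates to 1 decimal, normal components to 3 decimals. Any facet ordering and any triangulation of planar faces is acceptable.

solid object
 facet normal -0.179 0.594 -0.784
  outer loop
   vertex 0.6 2.5 0.9
   vertex 0.2 3.7 1.9
   vertex 3.6 3.8 1.2
  endloop
 endfacet
 facet normal -0.945 -0.326 0.013
  outer loop
   vertex 0.6 2.5 0.9
   vertex 1.4 0.3 4.0
   vertex 0.2 3.7 1.9
  endloop
 endfacet
 facet normal 0.121 -0.050 -0.991
  outer loop
   vertex 3.1 0.6 1.3
   vertex 0.6 2.5 0.9
   vertex 3.6 3.8 1.2
  endloop
 endfacet
 facet normal -0.511 -0.758 -0.406
  outer loop
   vertex 3.1 0.6 1.3
   vertex 1.4 0.3 4.0
   vertex 0.6 2.5 0.9
  endloop
 endfacet
 facet normal 0.054 0.918 0.393
  outer loop
   vertex 2.9 2.9 3.4
   vertex 3.6 3.8 1.2
   vertex 0.2 3.7 1.9
  endloop
 endfacet
 facet normal -0.352 0.399 0.847
  outer loop
   vertex 2.9 2.9 3.4
   vertex 0.2 3.7 1.9
   vertex 1.4 0.3 4.0
  endloop
 endfacet
 facet normal 0.959 -0.142 0.247
  outer loop
   vertex 2.9 2.9 3.4
   vertex 3.1 0.6 1.3
   vertex 3.6 3.8 1.2
  endloop
 endfacet
 facet normal 0.786 -0.427 0.447
  outer loop
   vertex 2.5 1.8 3.5
   vertex 1.4 0.3 4.0
   vertex 3.1 0.6 1.3
  endloop
 endfacet
 facet normal 0.544 -0.122 0.830
  outer loop
   vertex 2.5 1.8 3.5
   vertex 2.9 2.9 3.4
   vertex 1.4 0.3 4.0
  endloop
 endfacet
 facet normal 0.875 -0.283 0.393
  outer loop
   vertex 2.5 1.8 3.5
   vertex 3.1 0.6 1.3
   vertex 2.9 2.9 3.4
  endloop
 endfacet
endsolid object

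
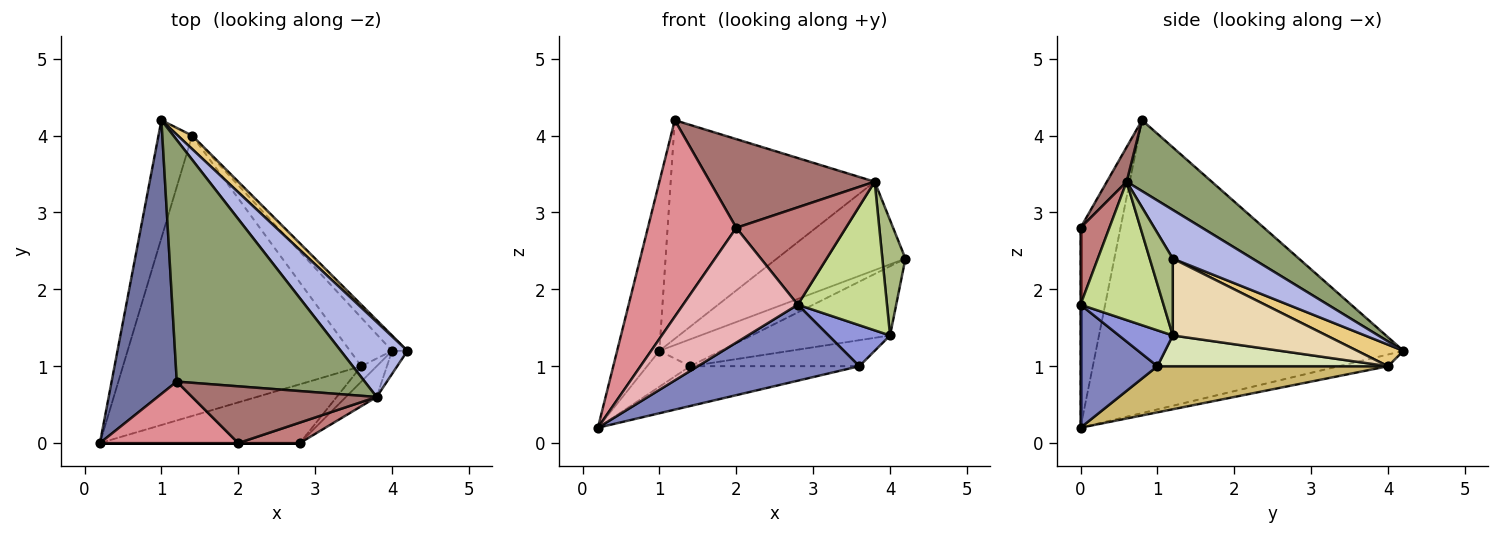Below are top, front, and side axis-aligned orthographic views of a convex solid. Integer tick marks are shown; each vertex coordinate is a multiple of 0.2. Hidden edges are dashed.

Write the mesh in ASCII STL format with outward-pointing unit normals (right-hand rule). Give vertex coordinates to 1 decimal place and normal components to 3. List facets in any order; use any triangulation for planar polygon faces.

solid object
 facet normal -0.967 0.133 0.215
  outer loop
   vertex 1.2 0.8 4.2
   vertex 1.0 4.2 1.2
   vertex 0.2 0.0 0.2
  endloop
 endfacet
 facet normal 0.352 -0.740 -0.573
  outer loop
   vertex 2.8 0.0 1.8
   vertex 0.2 0.0 0.2
   vertex 3.6 1.0 1.0
  endloop
 endfacet
 facet normal 0.634 -0.724 -0.272
  outer loop
   vertex 4.0 1.2 1.4
   vertex 2.8 0.0 1.8
   vertex 3.6 1.0 1.0
  endloop
 endfacet
 facet normal 0.427 0.690 0.585
  outer loop
   vertex 3.8 0.6 3.4
   vertex 4.2 1.2 2.4
   vertex 1.0 4.2 1.2
  endloop
 endfacet
 facet normal 0.269 0.646 0.714
  outer loop
   vertex 3.8 0.6 3.4
   vertex 1.0 4.2 1.2
   vertex 1.2 0.8 4.2
  endloop
 endfacet
 facet normal 0.700 -0.700 -0.140
  outer loop
   vertex 3.8 0.6 3.4
   vertex 4.0 1.2 1.4
   vertex 4.2 1.2 2.4
  endloop
 endfacet
 facet normal 0.674 -0.724 -0.150
  outer loop
   vertex 3.8 0.6 3.4
   vertex 2.8 0.0 1.8
   vertex 4.0 1.2 1.4
  endloop
 endfacet
 facet normal 0.542 0.397 -0.741
  outer loop
   vertex 1.4 4.0 1.0
   vertex 4.0 1.2 1.4
   vertex 3.6 1.0 1.0
  endloop
 endfacet
 facet normal -0.316 0.276 -0.908
  outer loop
   vertex 1.4 4.0 1.0
   vertex 0.2 0.0 0.2
   vertex 1.0 4.2 1.2
  endloop
 endfacet
 facet normal 0.188 0.138 -0.972
  outer loop
   vertex 1.4 4.0 1.0
   vertex 3.6 1.0 1.0
   vertex 0.2 0.0 0.2
  endloop
 endfacet
 facet normal 0.557 0.743 0.371
  outer loop
   vertex 1.4 4.0 1.0
   vertex 1.0 4.2 1.2
   vertex 4.2 1.2 2.4
  endloop
 endfacet
 facet normal 0.735 0.662 -0.147
  outer loop
   vertex 1.4 4.0 1.0
   vertex 4.2 1.2 2.4
   vertex 4.0 1.2 1.4
  endloop
 endfacet
 facet normal 0.101 -0.838 0.536
  outer loop
   vertex 2.0 0.0 2.8
   vertex 3.8 0.6 3.4
   vertex 1.2 0.8 4.2
  endloop
 endfacet
 facet normal 0.249 -0.948 0.200
  outer loop
   vertex 2.0 0.0 2.8
   vertex 2.8 0.0 1.8
   vertex 3.8 0.6 3.4
  endloop
 endfacet
 facet normal -0.396 -0.876 0.274
  outer loop
   vertex 2.0 0.0 2.8
   vertex 1.2 0.8 4.2
   vertex 0.2 0.0 0.2
  endloop
 endfacet
 facet normal 0.000 -1.000 0.000
  outer loop
   vertex 2.0 0.0 2.8
   vertex 0.2 0.0 0.2
   vertex 2.8 0.0 1.8
  endloop
 endfacet
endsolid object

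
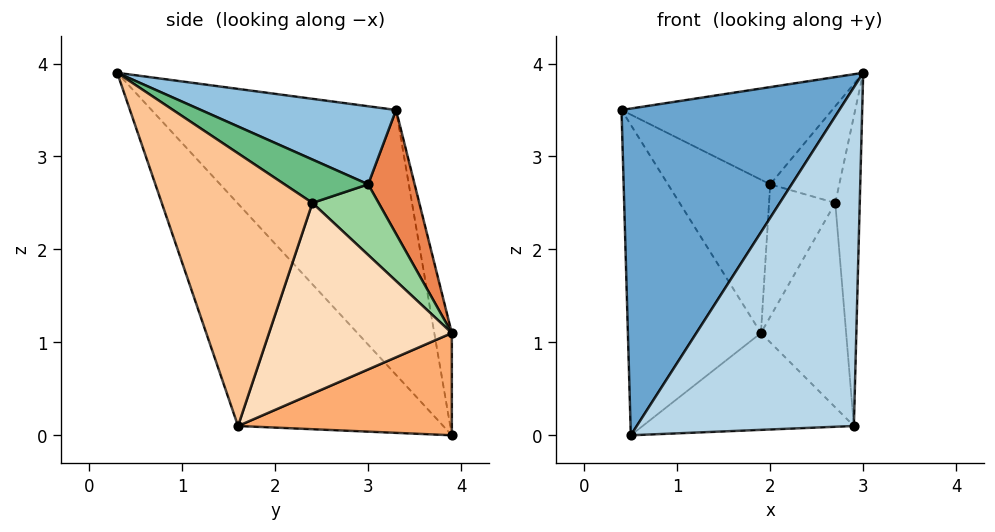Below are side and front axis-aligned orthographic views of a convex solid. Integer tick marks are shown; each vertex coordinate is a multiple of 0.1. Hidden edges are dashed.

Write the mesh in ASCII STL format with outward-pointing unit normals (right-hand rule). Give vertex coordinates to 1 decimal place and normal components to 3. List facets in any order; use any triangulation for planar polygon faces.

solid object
 facet normal -0.740 -0.659 -0.134
  outer loop
   vertex 0.5 3.9 0.0
   vertex 3.0 0.3 3.9
   vertex 0.4 3.3 3.5
  endloop
 endfacet
 facet normal 0.461 0.497 0.735
  outer loop
   vertex 2.0 3.0 2.7
   vertex 0.4 3.3 3.5
   vertex 3.0 0.3 3.9
  endloop
 endfacet
 facet normal -0.669 -0.708 -0.225
  outer loop
   vertex 2.9 1.6 0.1
   vertex 3.0 0.3 3.9
   vertex 0.5 3.9 0.0
  endloop
 endfacet
 facet normal -0.129 0.978 0.164
  outer loop
   vertex 1.9 3.9 1.1
   vertex 0.5 3.9 0.0
   vertex 0.4 3.3 3.5
  endloop
 endfacet
 facet normal 0.372 0.819 0.437
  outer loop
   vertex 1.9 3.9 1.1
   vertex 0.4 3.3 3.5
   vertex 2.0 3.0 2.7
  endloop
 endfacet
 facet normal 0.527 0.521 -0.671
  outer loop
   vertex 1.9 3.9 1.1
   vertex 2.9 1.6 0.1
   vertex 0.5 3.9 0.0
  endloop
 endfacet
 facet normal 0.987 0.160 0.029
  outer loop
   vertex 2.7 2.4 2.5
   vertex 3.0 0.3 3.9
   vertex 2.9 1.6 0.1
  endloop
 endfacet
 facet normal 0.904 0.422 -0.065
  outer loop
   vertex 2.7 2.4 2.5
   vertex 2.9 1.6 0.1
   vertex 1.9 3.9 1.1
  endloop
 endfacet
 facet normal 0.605 0.500 0.620
  outer loop
   vertex 2.7 2.4 2.5
   vertex 2.0 3.0 2.7
   vertex 3.0 0.3 3.9
  endloop
 endfacet
 facet normal 0.667 0.667 0.333
  outer loop
   vertex 2.7 2.4 2.5
   vertex 1.9 3.9 1.1
   vertex 2.0 3.0 2.7
  endloop
 endfacet
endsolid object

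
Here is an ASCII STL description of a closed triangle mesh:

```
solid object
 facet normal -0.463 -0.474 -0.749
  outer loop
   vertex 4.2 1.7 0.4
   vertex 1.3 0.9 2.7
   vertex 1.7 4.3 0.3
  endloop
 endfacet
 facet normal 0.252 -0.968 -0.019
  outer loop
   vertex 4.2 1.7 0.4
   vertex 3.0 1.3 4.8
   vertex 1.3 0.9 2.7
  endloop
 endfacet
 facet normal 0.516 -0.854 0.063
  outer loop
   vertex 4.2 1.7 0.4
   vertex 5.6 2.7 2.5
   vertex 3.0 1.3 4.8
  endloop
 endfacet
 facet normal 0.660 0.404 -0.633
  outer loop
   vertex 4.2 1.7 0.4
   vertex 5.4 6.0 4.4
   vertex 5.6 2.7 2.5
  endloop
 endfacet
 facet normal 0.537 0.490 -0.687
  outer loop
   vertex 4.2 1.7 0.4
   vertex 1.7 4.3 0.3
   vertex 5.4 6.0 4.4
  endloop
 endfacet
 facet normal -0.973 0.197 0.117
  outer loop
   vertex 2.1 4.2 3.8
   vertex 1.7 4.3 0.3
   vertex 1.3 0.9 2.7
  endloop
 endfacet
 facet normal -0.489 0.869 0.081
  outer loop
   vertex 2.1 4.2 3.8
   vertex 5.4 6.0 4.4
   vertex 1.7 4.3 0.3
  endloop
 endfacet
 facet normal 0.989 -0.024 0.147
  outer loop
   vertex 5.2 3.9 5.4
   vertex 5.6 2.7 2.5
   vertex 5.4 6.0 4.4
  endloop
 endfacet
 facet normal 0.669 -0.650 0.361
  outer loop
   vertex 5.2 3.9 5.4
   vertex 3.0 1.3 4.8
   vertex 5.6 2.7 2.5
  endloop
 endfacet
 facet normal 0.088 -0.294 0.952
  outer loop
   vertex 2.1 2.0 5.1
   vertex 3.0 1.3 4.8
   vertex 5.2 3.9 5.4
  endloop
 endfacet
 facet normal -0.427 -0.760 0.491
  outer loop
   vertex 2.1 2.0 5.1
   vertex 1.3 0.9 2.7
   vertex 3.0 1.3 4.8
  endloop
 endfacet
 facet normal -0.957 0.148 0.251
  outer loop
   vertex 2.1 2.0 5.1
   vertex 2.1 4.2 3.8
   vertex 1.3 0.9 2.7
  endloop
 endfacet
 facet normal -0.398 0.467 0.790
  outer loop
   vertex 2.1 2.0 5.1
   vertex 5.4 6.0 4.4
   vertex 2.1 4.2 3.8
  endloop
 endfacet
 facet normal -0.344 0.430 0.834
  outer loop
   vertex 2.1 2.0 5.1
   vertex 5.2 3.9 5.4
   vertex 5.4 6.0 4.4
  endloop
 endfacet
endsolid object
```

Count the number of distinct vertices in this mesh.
9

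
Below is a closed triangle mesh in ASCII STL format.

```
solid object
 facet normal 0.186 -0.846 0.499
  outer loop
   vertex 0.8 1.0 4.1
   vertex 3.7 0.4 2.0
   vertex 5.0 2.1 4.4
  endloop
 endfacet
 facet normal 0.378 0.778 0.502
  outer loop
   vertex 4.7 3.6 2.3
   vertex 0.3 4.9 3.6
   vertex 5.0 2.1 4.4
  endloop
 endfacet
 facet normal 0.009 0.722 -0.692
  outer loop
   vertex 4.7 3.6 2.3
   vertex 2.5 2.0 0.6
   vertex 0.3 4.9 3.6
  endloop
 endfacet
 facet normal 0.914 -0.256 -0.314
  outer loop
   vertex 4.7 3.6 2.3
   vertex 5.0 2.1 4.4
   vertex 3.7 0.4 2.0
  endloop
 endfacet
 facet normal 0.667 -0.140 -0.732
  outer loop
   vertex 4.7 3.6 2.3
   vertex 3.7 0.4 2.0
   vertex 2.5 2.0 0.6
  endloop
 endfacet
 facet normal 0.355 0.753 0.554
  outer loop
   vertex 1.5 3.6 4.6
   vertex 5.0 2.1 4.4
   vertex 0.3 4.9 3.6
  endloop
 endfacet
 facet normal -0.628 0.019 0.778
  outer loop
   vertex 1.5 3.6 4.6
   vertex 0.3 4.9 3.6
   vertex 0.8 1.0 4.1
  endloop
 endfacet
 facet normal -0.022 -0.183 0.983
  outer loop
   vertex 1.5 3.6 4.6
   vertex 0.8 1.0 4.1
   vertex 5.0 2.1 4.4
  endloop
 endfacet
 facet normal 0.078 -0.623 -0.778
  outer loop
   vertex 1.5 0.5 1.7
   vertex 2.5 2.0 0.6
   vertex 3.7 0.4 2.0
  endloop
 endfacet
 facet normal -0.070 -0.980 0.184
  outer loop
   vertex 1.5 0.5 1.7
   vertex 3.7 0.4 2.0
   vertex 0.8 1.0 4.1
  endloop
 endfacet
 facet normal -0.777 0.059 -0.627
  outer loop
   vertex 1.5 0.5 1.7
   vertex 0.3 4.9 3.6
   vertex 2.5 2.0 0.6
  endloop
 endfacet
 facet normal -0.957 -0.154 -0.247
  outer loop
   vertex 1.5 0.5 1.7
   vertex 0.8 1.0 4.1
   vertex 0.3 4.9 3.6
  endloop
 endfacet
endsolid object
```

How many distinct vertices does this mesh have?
8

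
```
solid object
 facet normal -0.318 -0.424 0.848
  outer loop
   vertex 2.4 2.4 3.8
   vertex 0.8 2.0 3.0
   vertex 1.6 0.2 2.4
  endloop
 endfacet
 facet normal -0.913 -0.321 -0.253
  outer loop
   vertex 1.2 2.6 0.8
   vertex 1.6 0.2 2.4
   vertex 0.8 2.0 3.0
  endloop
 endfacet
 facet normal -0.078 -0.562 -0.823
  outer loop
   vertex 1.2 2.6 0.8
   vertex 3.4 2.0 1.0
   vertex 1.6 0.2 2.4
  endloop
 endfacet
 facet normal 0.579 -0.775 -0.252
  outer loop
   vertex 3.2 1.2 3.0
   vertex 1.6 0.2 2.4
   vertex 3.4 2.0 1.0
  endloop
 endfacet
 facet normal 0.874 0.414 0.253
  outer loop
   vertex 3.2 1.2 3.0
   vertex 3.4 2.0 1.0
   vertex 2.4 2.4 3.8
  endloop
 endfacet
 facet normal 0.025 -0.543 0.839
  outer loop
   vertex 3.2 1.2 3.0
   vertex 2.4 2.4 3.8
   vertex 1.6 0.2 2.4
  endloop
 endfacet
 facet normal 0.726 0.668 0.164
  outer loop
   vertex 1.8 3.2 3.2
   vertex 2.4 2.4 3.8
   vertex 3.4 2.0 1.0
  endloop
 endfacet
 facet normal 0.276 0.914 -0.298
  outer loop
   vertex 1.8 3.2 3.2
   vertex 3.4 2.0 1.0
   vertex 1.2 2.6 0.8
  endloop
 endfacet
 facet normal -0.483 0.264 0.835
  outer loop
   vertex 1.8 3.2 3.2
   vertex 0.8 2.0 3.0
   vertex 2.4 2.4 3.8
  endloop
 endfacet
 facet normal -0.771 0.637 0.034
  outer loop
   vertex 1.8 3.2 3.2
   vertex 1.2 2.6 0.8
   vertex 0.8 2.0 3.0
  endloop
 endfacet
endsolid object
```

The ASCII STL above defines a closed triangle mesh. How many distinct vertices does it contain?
7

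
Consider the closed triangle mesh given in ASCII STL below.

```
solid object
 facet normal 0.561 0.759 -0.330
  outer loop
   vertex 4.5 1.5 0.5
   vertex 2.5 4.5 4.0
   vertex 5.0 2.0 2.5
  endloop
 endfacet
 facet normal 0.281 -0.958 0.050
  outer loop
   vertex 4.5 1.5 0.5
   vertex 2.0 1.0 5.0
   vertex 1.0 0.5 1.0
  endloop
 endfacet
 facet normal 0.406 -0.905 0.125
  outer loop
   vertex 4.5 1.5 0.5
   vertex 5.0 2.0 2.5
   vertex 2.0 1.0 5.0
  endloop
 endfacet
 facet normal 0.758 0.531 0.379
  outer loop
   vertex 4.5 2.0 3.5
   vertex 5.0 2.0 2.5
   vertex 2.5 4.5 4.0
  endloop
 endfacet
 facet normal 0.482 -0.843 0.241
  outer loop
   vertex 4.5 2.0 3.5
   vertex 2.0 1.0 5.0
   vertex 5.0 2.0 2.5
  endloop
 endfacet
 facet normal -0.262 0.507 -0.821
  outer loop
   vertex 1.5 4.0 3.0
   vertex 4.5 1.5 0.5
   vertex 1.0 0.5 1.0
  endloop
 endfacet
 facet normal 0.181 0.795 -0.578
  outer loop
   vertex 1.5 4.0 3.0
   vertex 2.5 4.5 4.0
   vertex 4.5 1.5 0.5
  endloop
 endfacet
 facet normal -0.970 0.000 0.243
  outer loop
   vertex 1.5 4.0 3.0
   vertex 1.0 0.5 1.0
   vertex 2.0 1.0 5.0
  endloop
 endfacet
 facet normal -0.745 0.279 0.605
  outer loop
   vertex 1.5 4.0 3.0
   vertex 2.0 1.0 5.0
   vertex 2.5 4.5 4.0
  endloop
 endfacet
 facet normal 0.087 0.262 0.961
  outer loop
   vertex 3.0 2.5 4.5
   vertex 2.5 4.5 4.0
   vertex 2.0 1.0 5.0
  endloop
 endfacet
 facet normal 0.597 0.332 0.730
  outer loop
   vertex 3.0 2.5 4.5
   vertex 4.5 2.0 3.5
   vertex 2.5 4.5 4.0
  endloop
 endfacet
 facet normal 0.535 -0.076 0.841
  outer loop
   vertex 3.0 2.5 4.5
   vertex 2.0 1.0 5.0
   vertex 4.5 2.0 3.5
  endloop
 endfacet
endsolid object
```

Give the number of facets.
12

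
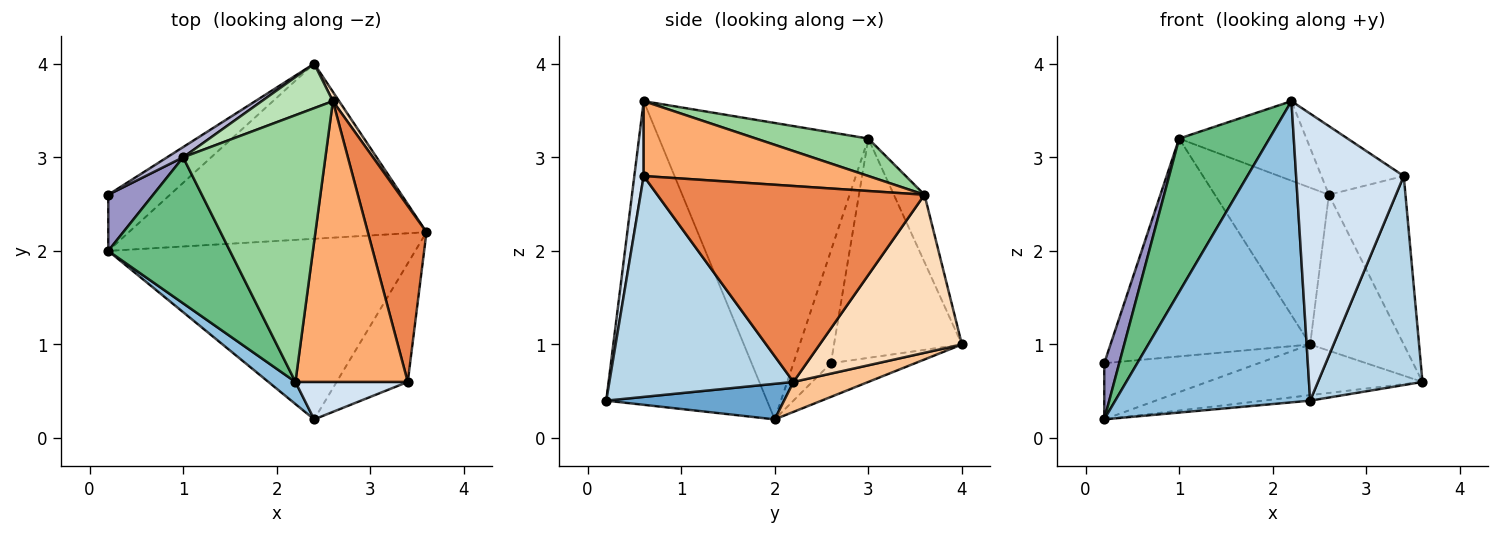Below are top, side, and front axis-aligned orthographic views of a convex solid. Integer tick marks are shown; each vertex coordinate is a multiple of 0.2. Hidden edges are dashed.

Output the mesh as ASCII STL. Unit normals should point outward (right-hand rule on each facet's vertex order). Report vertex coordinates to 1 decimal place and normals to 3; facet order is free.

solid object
 facet normal 0.115 0.030 -0.993
  outer loop
   vertex 2.4 0.2 0.4
   vertex 0.2 2.0 0.2
   vertex 3.6 2.2 0.6
  endloop
 endfacet
 facet normal -0.635 -0.770 0.057
  outer loop
   vertex 2.2 0.6 3.6
   vertex 0.2 2.0 0.2
   vertex 2.4 0.2 0.4
  endloop
 endfacet
 facet normal 0.837 -0.475 -0.270
  outer loop
   vertex 3.4 0.6 2.8
   vertex 2.4 0.2 0.4
   vertex 3.6 2.2 0.6
  endloop
 endfacet
 facet normal 0.086 -0.988 0.129
  outer loop
   vertex 3.4 0.6 2.8
   vertex 2.2 0.6 3.6
   vertex 2.4 0.2 0.4
  endloop
 endfacet
 facet normal 0.924 0.265 0.277
  outer loop
   vertex 3.4 0.6 2.8
   vertex 3.6 2.2 0.6
   vertex 2.6 3.6 2.6
  endloop
 endfacet
 facet normal 0.544 0.199 0.815
  outer loop
   vertex 3.4 0.6 2.8
   vertex 2.6 3.6 2.6
   vertex 2.2 0.6 3.6
  endloop
 endfacet
 facet normal 0.096 0.277 -0.956
  outer loop
   vertex 2.4 4.0 1.0
   vertex 3.6 2.2 0.6
   vertex 0.2 2.0 0.2
  endloop
 endfacet
 facet normal 0.835 0.549 0.033
  outer loop
   vertex 2.4 4.0 1.0
   vertex 2.6 3.6 2.6
   vertex 3.6 2.2 0.6
  endloop
 endfacet
 facet normal -0.859 -0.371 0.353
  outer loop
   vertex 1.0 3.0 3.2
   vertex 0.2 2.0 0.2
   vertex 2.2 0.6 3.6
  endloop
 endfacet
 facet normal 0.245 0.277 0.929
  outer loop
   vertex 1.0 3.0 3.2
   vertex 2.2 0.6 3.6
   vertex 2.6 3.6 2.6
  endloop
 endfacet
 facet normal -0.250 0.931 0.264
  outer loop
   vertex 1.0 3.0 3.2
   vertex 2.6 3.6 2.6
   vertex 2.4 4.0 1.0
  endloop
 endfacet
 facet normal -0.360 0.660 -0.660
  outer loop
   vertex 0.2 2.6 0.8
   vertex 2.4 4.0 1.0
   vertex 0.2 2.0 0.2
  endloop
 endfacet
 facet normal -0.870 -0.348 0.348
  outer loop
   vertex 0.2 2.6 0.8
   vertex 0.2 2.0 0.2
   vertex 1.0 3.0 3.2
  endloop
 endfacet
 facet normal -0.539 0.841 0.039
  outer loop
   vertex 0.2 2.6 0.8
   vertex 1.0 3.0 3.2
   vertex 2.4 4.0 1.0
  endloop
 endfacet
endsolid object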